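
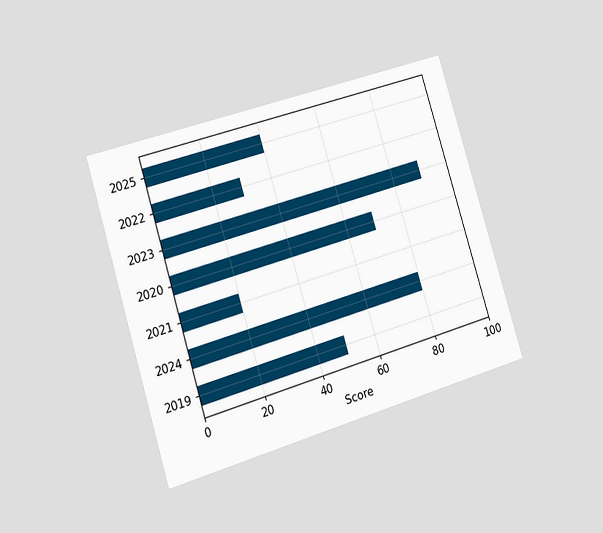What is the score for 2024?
The chart is tilted about 17° counter-clockwise and viewed at a slight angle. Reading along the chart's x-axis, the 2024 bar reaches 80.

80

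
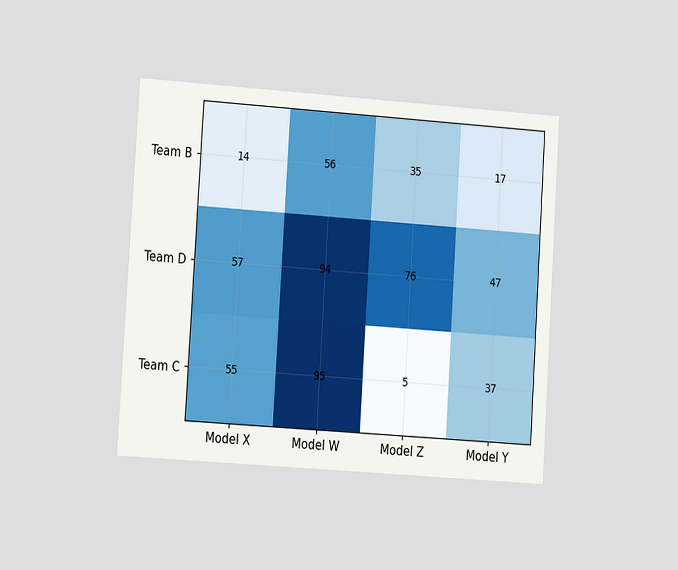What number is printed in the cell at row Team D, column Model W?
94

The chart is tilted about 4° clockwise and viewed at a slight angle. The (Team D, Model W) cell reads 94.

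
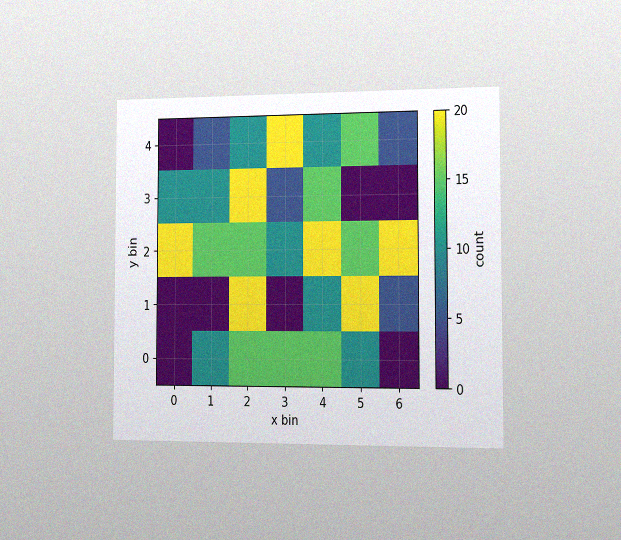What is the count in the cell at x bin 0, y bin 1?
0

The chart is viewed slightly from the right, with some photo noise. Matching the cell (0, 1) against the colorbar gives 0.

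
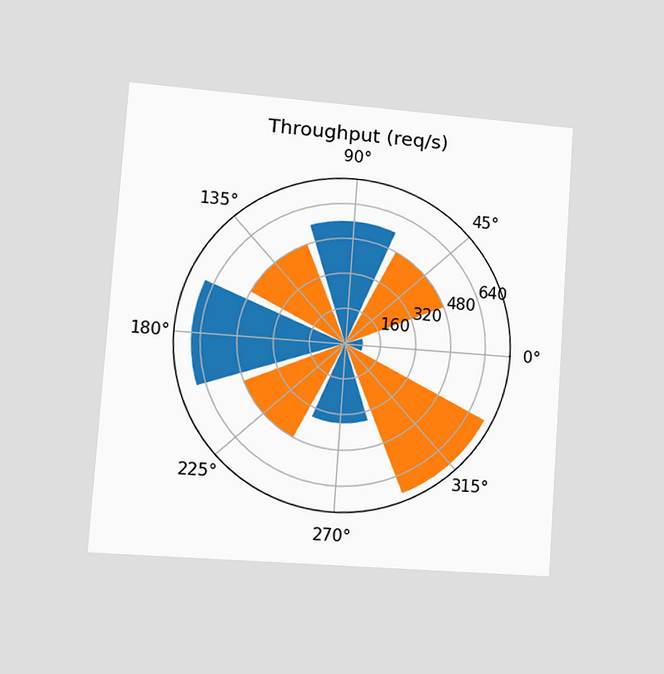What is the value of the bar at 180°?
The chart is tilted about 4° clockwise and viewed at a slight angle. The bar at 180° reaches 680req/s on the radial axis.

680req/s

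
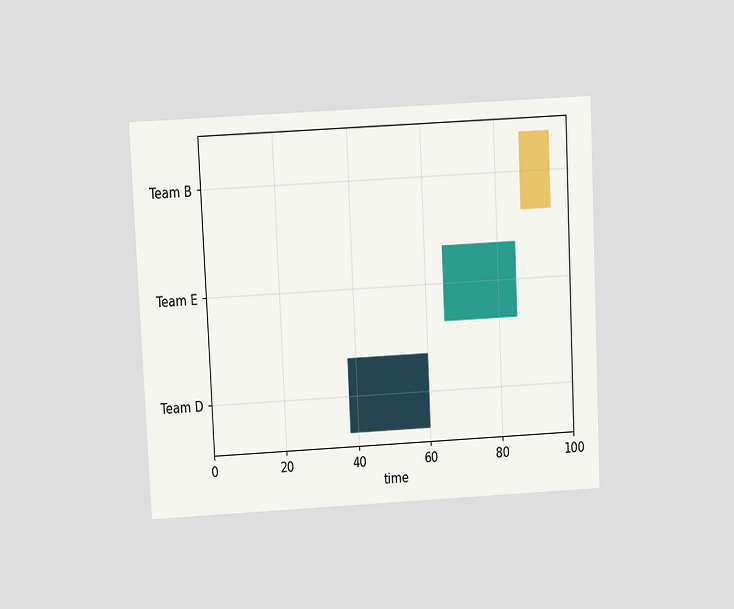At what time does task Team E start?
65

The chart is tilted about 3° counter-clockwise and viewed slightly from above. The Team E bar begins at t=65.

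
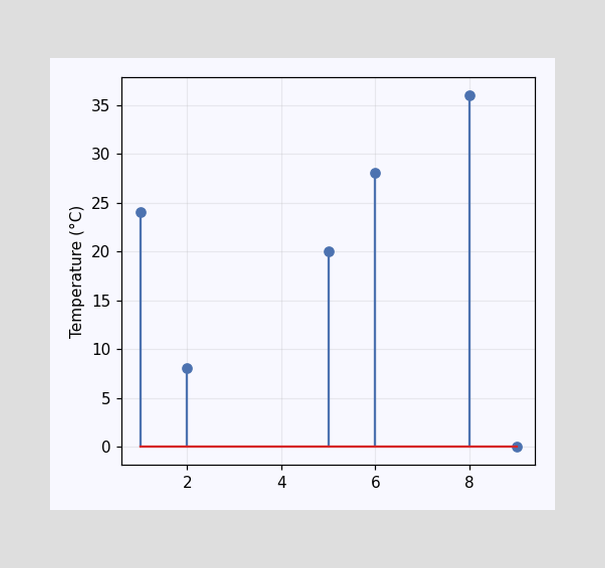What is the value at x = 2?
8°C

The stem at x=2 reaches 8°C.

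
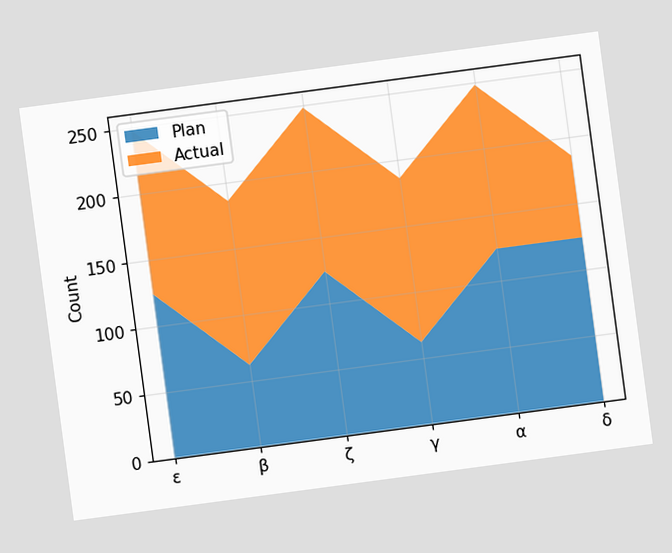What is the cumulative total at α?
248

The chart is tilted about 8° counter-clockwise. The stacked total at α reaches 248.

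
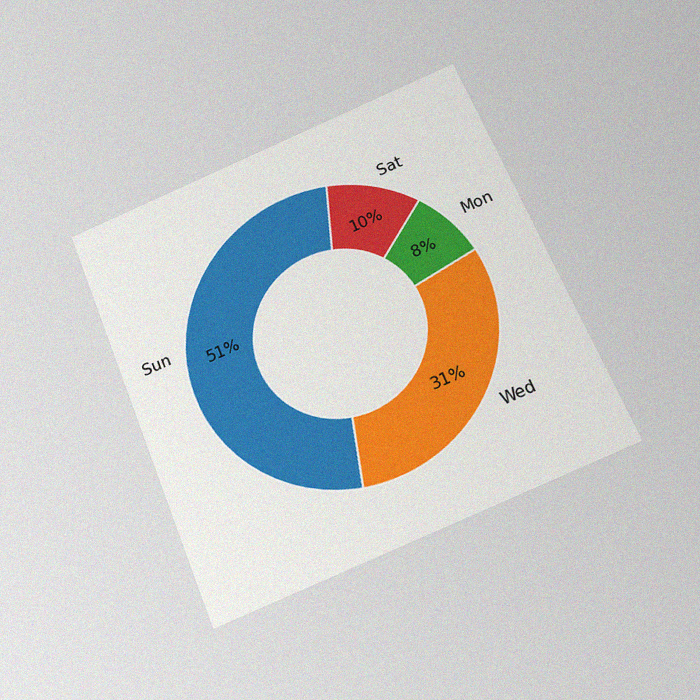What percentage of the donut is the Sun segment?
51%

The chart is tilted about 22° counter-clockwise and viewed slightly from below, with some photo noise. The Sun segment takes up 51% of the ring.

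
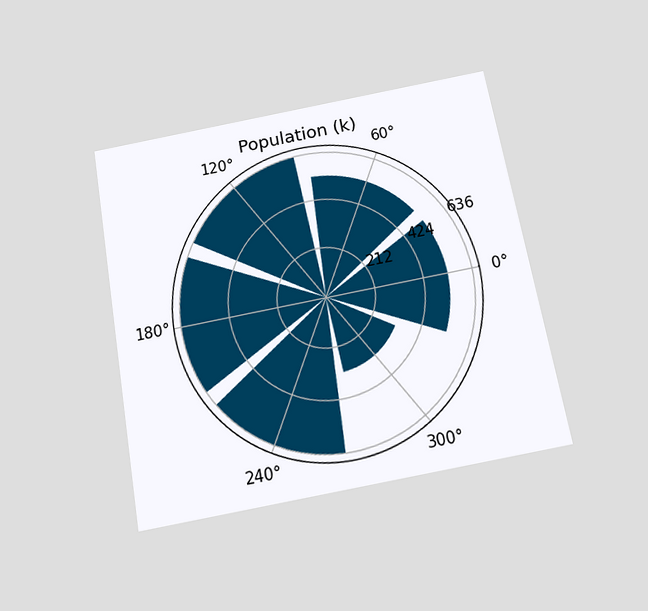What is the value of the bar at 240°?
636k

The chart is tilted about 10° counter-clockwise and viewed slightly from below. The bar at 240° reaches 636k on the radial axis.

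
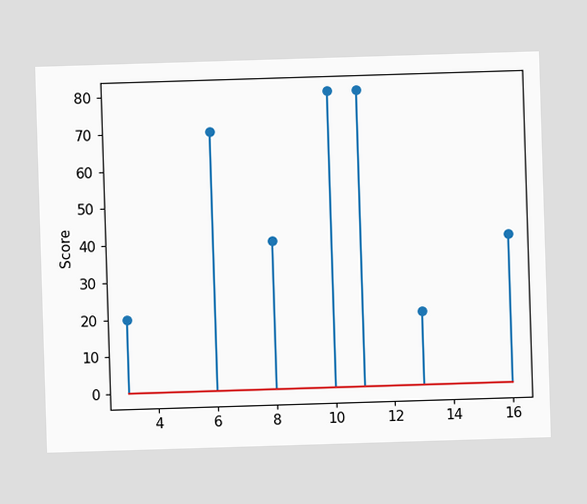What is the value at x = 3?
20

The stem at x=3 reaches 20.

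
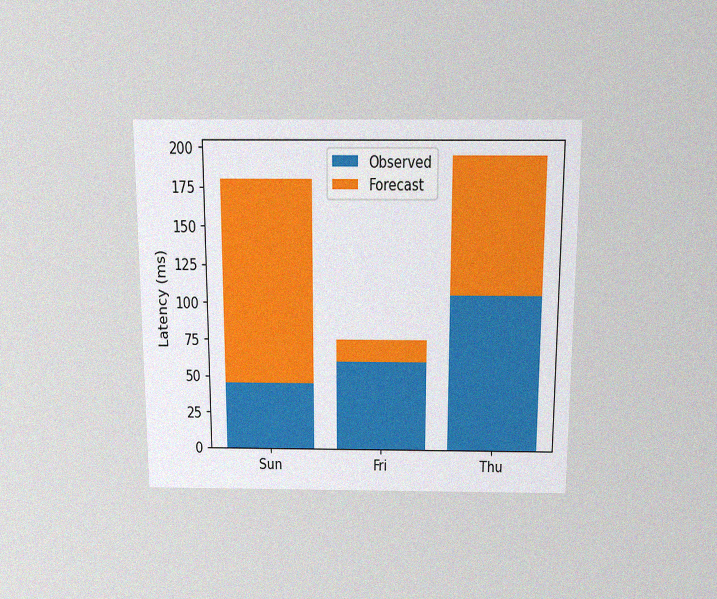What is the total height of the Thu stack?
195ms

The chart is viewed slightly from above, with some photo noise. The Thu stack's top reaches 195ms on the y-axis.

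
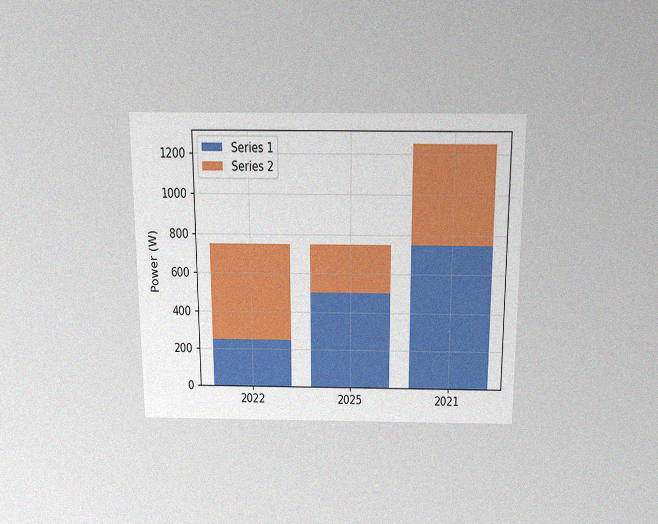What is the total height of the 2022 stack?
The chart is viewed slightly from above, with some photo noise. The 2022 stack's top reaches 750W on the y-axis.

750W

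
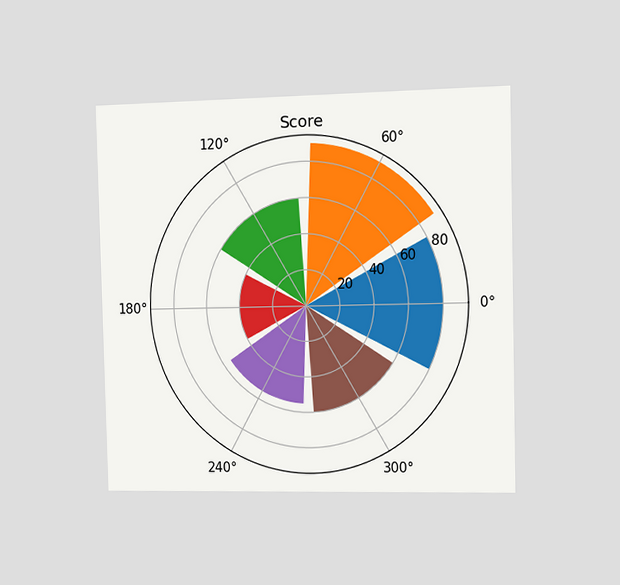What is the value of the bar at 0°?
80

The chart is viewed slightly from the right. The bar at 0° reaches 80 on the radial axis.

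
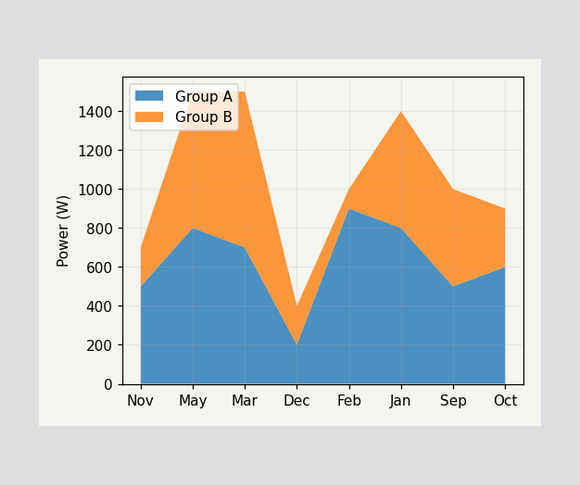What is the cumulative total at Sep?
1000W

The stacked total at Sep reaches 1000W.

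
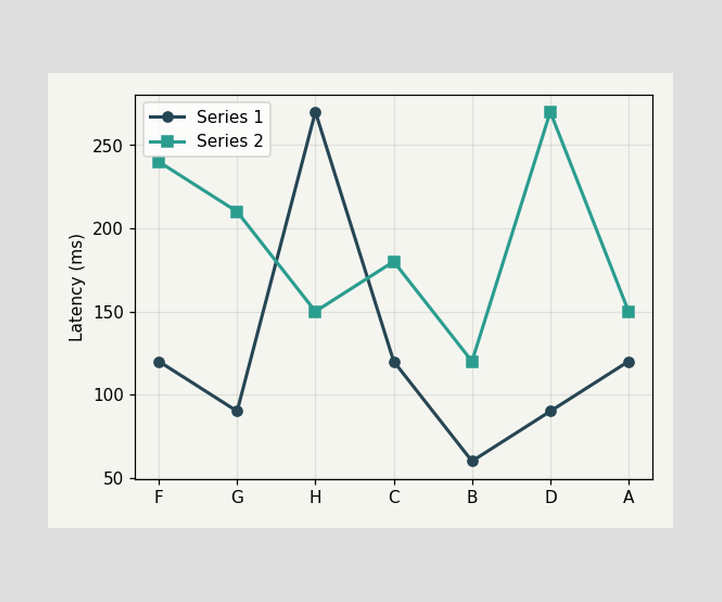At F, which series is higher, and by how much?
Series 2, by 120ms

At F, Series 2 sits above the other line by 120ms.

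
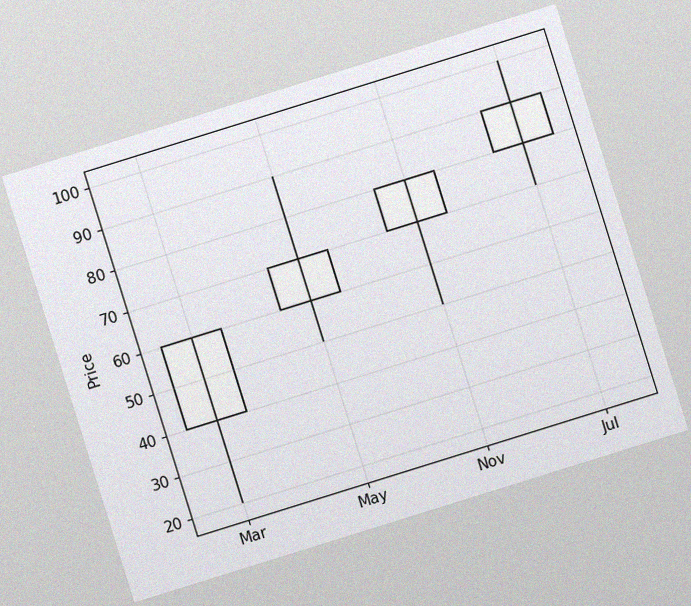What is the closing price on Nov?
The chart is tilted about 17° counter-clockwise, with some photo noise. The Nov candle closes at 80.

80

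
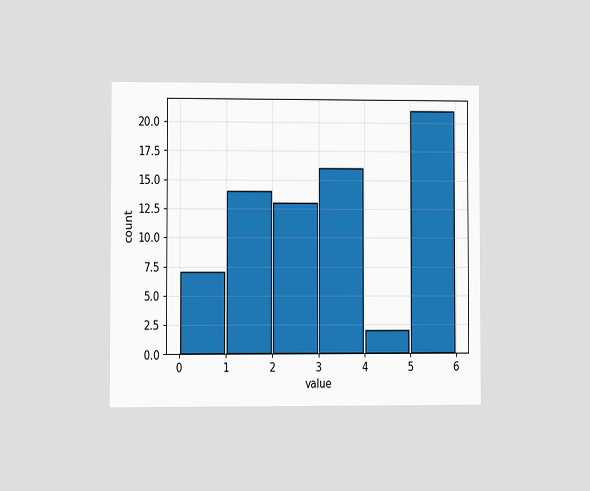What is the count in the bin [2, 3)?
The chart is viewed at a slight angle. The [2, 3) bin has height 13.

13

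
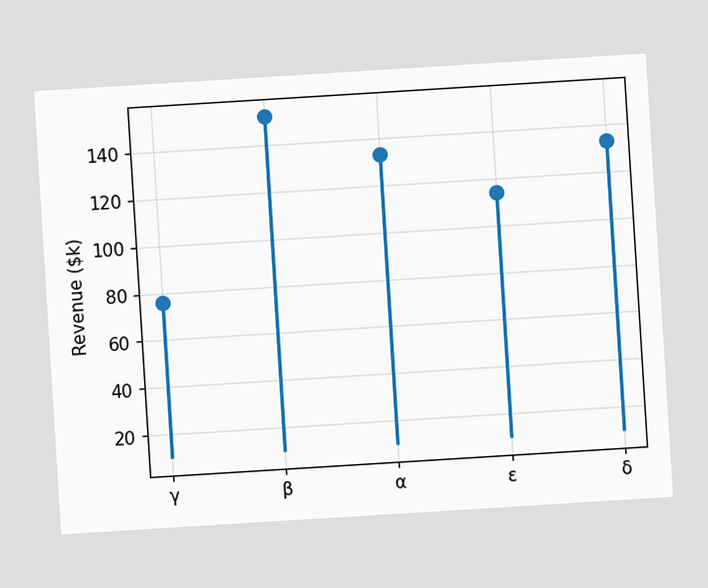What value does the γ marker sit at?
$76k

The chart is tilted about 4° counter-clockwise. The γ marker sits at $76k.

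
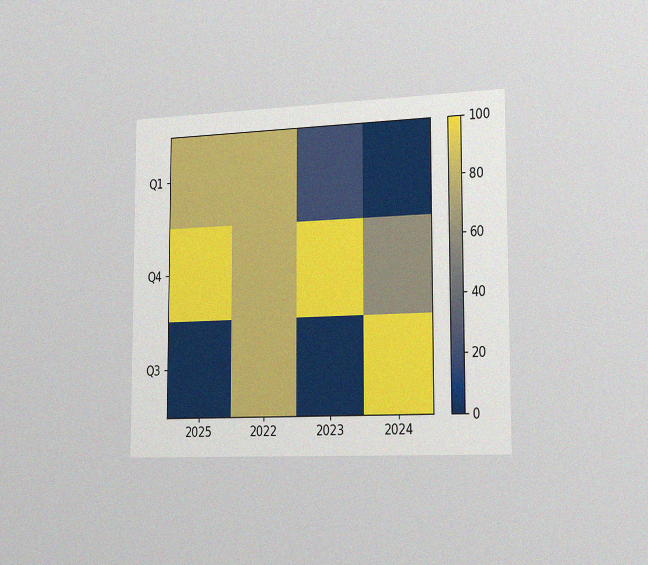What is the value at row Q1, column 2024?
0

The chart is viewed slightly from the right, with some photo noise. Matching cell (Q1, 2024) against the colorbar gives 0.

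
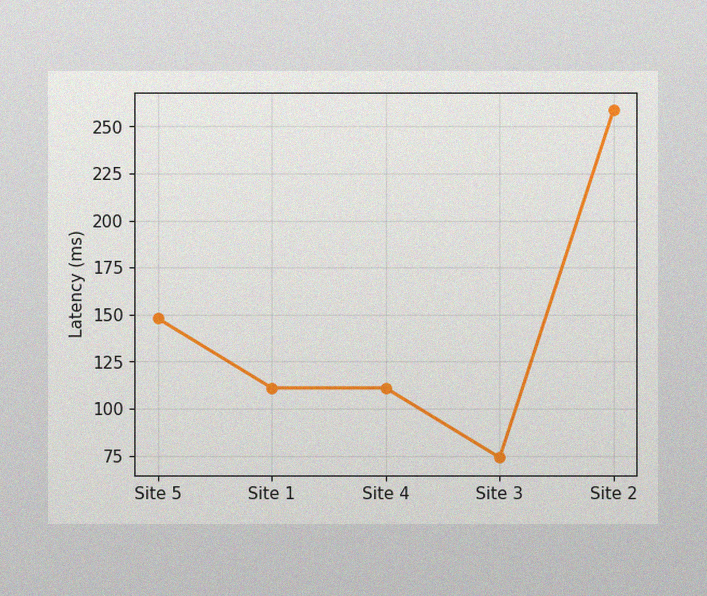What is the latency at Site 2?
The image has some photo noise and uneven lighting. At Site 2, the line is at 259ms.

259ms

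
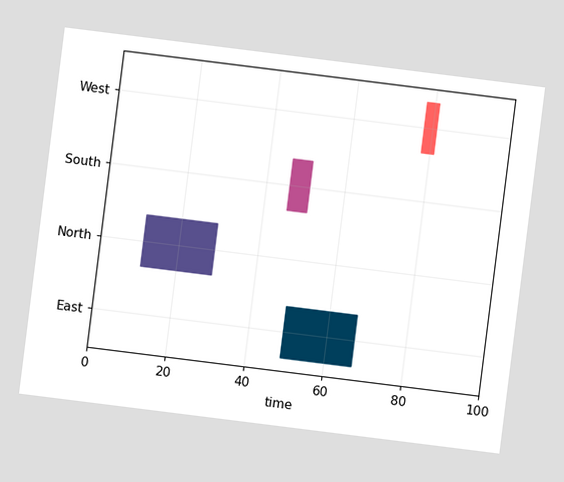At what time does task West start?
78

The chart is tilted about 7° clockwise. The West bar begins at t=78.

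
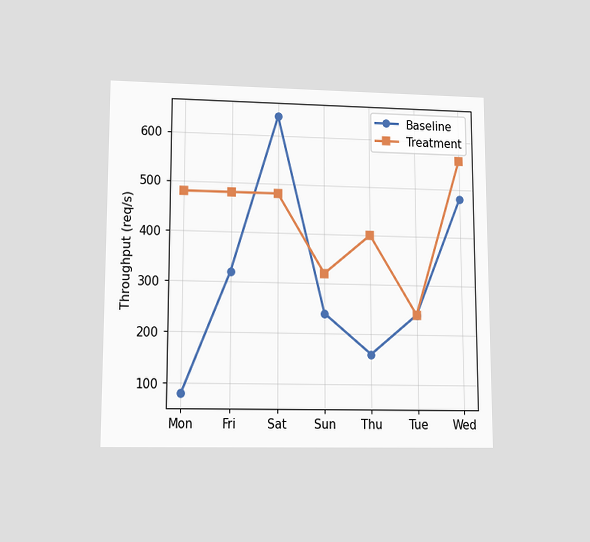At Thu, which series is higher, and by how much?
Treatment, by 240req/s

The chart is viewed at a slight angle. At Thu, Treatment sits above the other line by 240req/s.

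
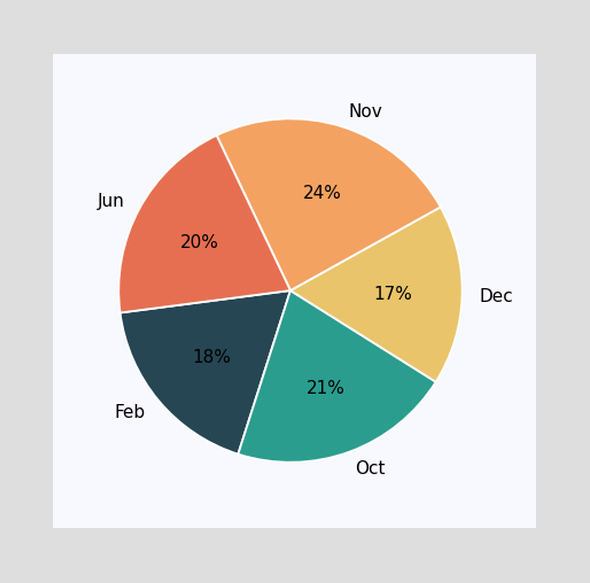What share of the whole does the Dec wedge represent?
The Dec slice takes up 17% of the pie.

17%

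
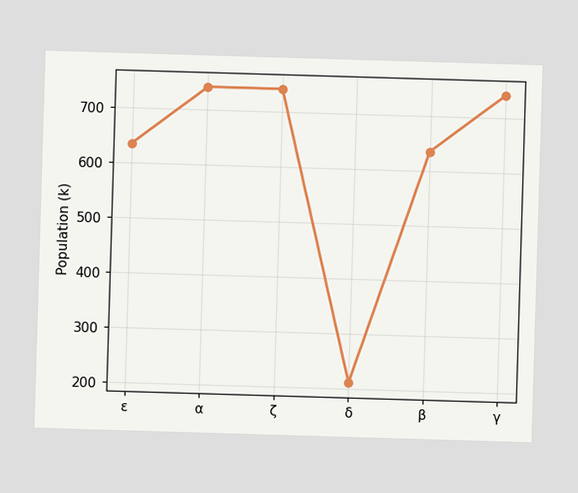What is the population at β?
At β, the line is at 636k.

636k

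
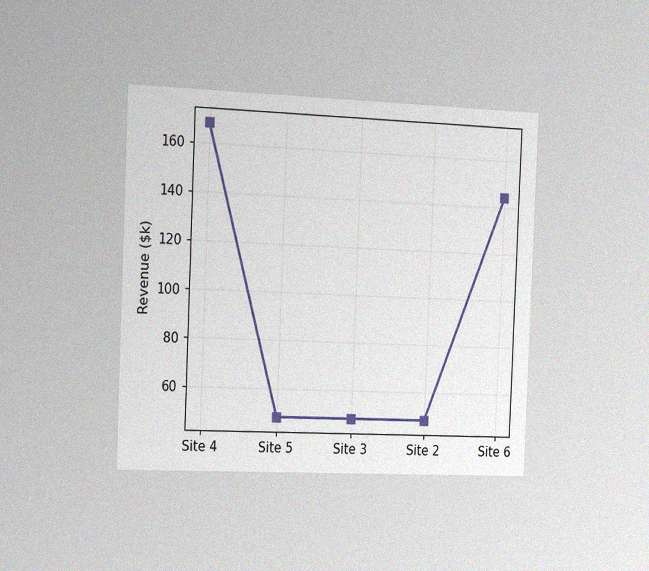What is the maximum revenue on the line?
$168k

The chart is tilted about 2° clockwise and viewed slightly from the left, with some photo noise. The highest point is at Site 4, and reading across to the y-axis gives $168k.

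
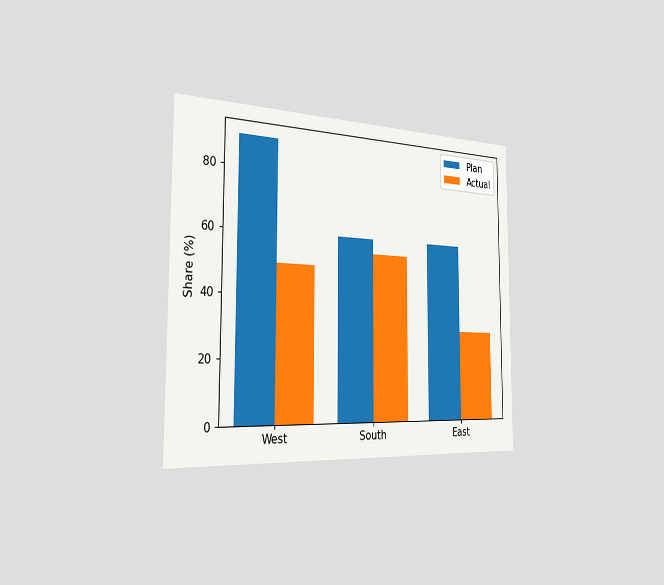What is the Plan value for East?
The chart is viewed slightly from the left. The Plan bar at East reaches 60% on the y-axis.

60%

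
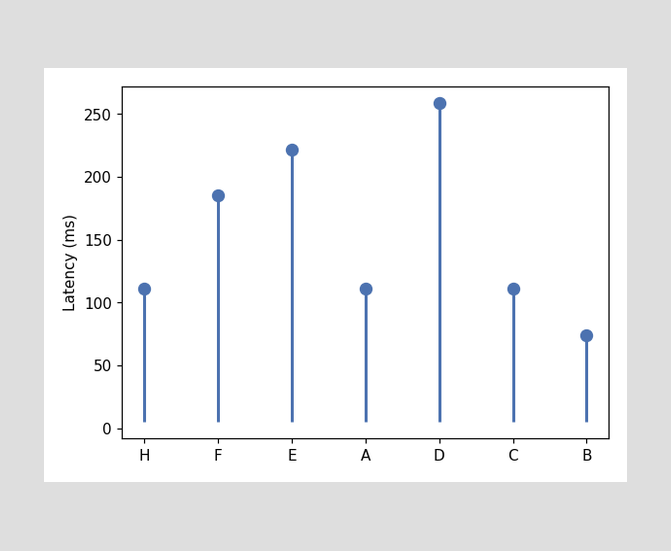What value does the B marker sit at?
74ms

The B marker sits at 74ms.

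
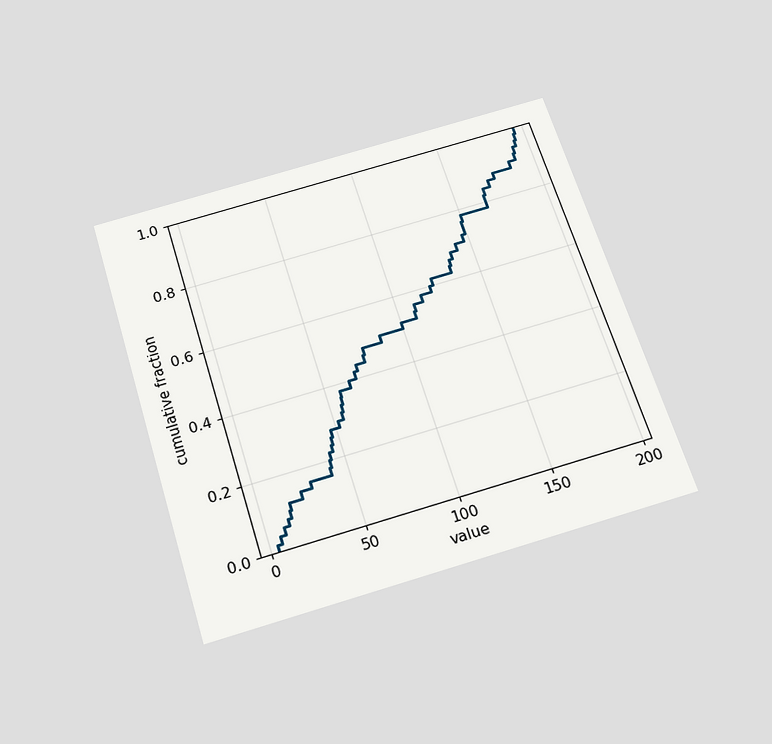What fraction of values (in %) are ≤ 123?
The chart is tilted about 17° counter-clockwise and viewed slightly from below. At x=123 the ECDF step is at 62%.

62%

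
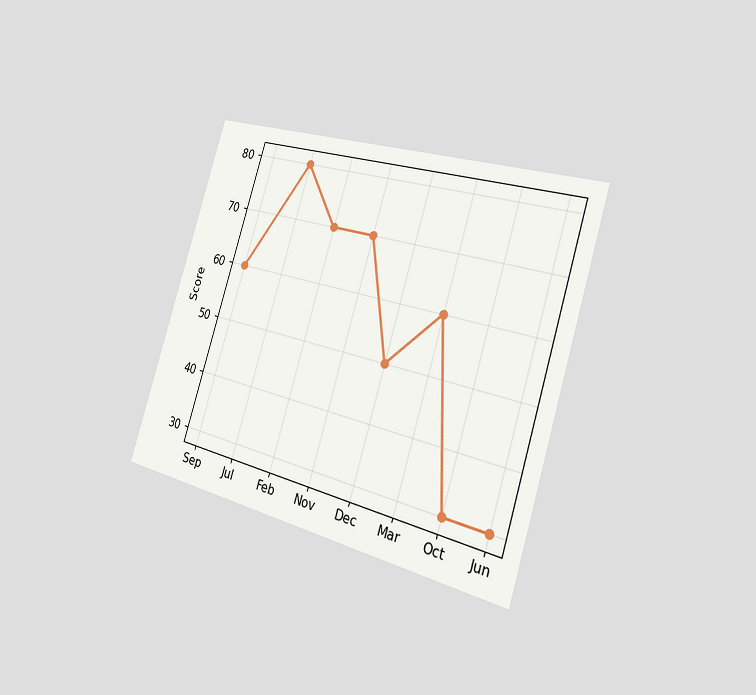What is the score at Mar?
The chart is tilted about 17° clockwise and viewed slightly from the right. At Mar, the line is at 60.

60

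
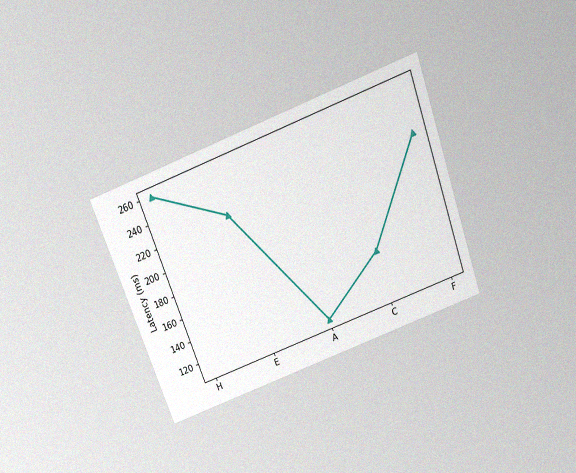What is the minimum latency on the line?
The chart is tilted about 20° counter-clockwise and viewed slightly from above, with some photo noise. The lowest point is at A, and reading across to the y-axis gives 111ms.

111ms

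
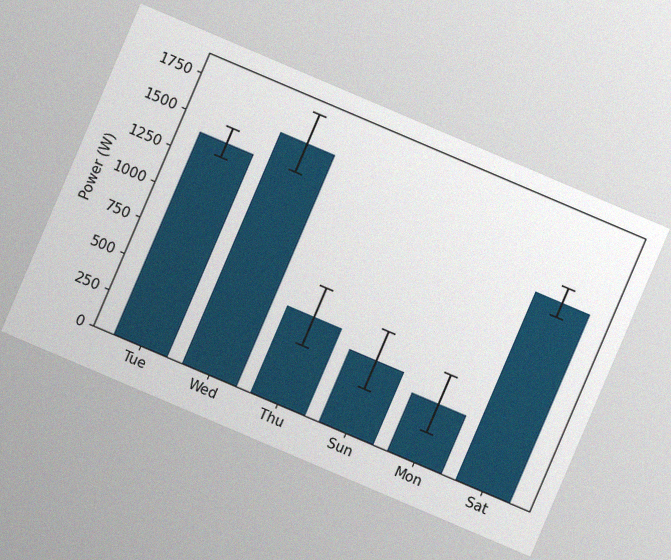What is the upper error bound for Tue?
1500W

The chart is tilted about 23° clockwise, with some photo noise. The Tue bar's upper whisker reaches 1500W.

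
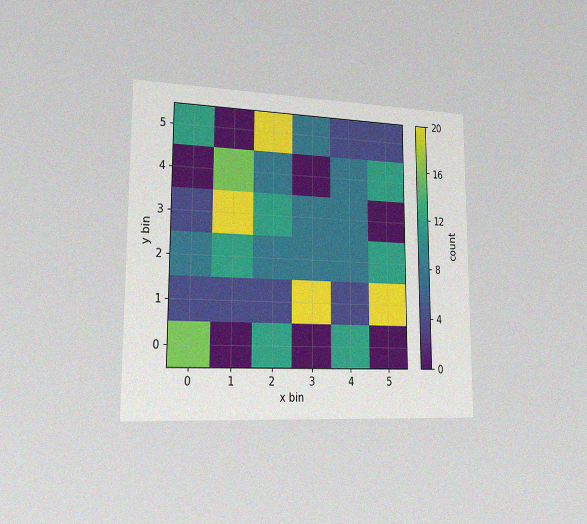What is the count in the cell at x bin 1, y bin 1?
4

The chart is viewed slightly from the left, with some photo noise. Matching the cell (1, 1) against the colorbar gives 4.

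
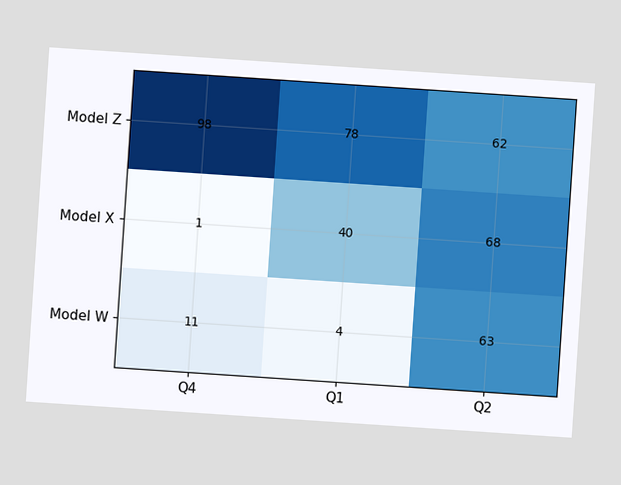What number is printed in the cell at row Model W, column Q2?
63

The chart is tilted about 4° clockwise. The (Model W, Q2) cell reads 63.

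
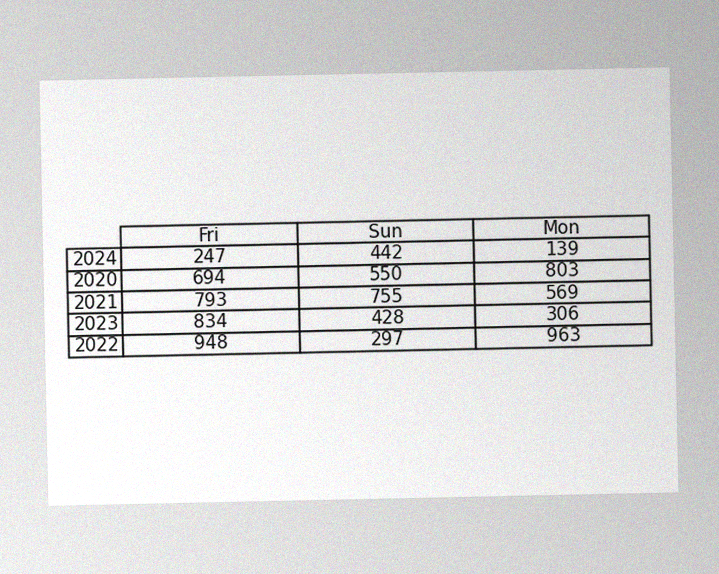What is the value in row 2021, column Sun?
The image has some photo noise and uneven lighting. The (2021, Sun) cell reads 755.

755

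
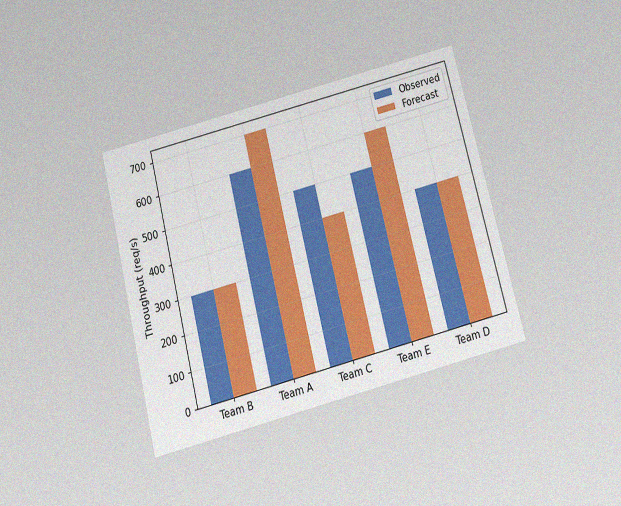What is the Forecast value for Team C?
The chart is tilted about 14° counter-clockwise and viewed slightly from below, with some photo noise. The Forecast bar at Team C reaches 400req/s on the y-axis.

400req/s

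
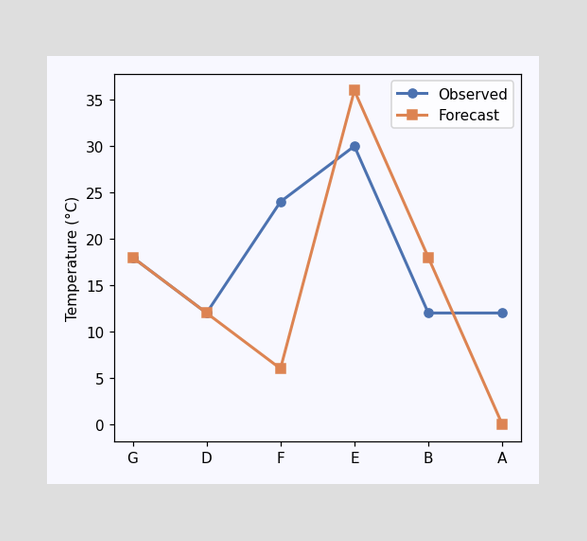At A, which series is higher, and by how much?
Observed, by 12°C

At A, Observed sits above the other line by 12°C.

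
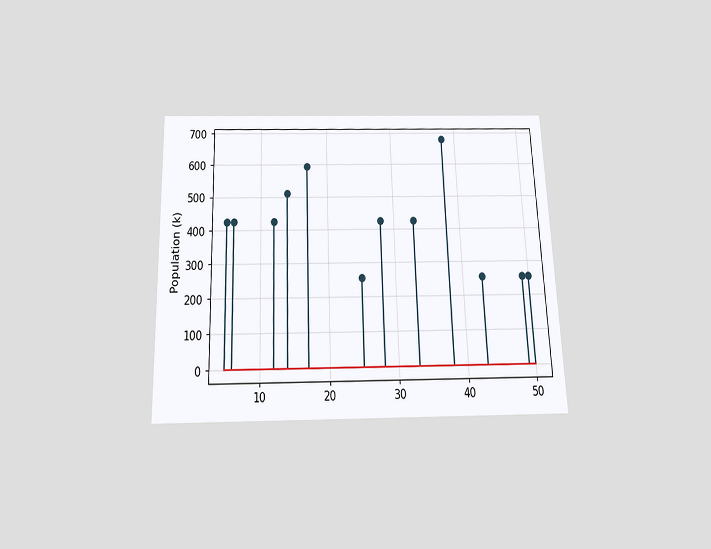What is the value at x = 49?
255k

The chart is viewed slightly from below. The stem at x=49 reaches 255k.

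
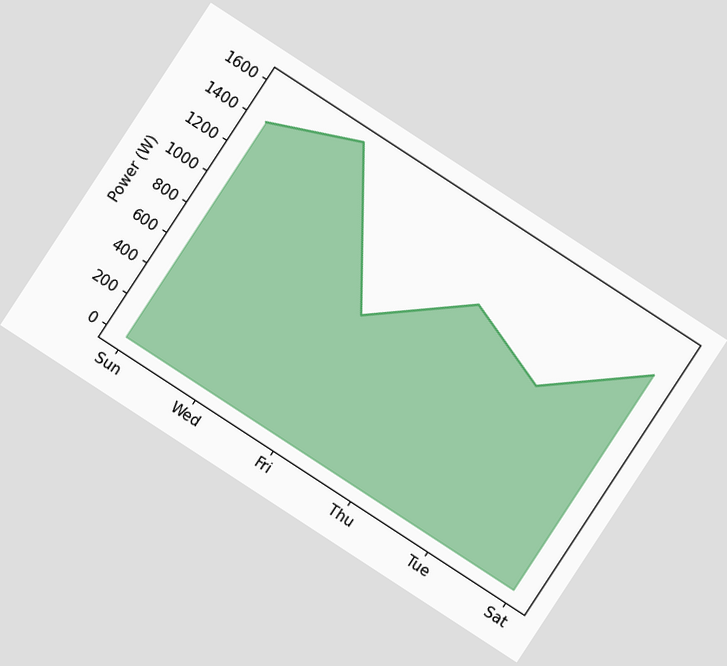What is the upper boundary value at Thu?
The chart is tilted about 33° clockwise. At Thu the upper boundary is at 1200W.

1200W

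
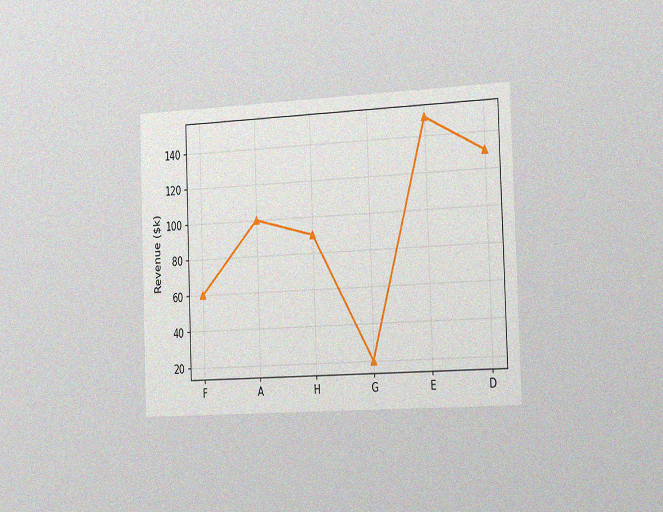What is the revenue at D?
$130k

The chart is tilted about 2° counter-clockwise and viewed slightly from the right, with some photo noise. At D, the line is at $130k.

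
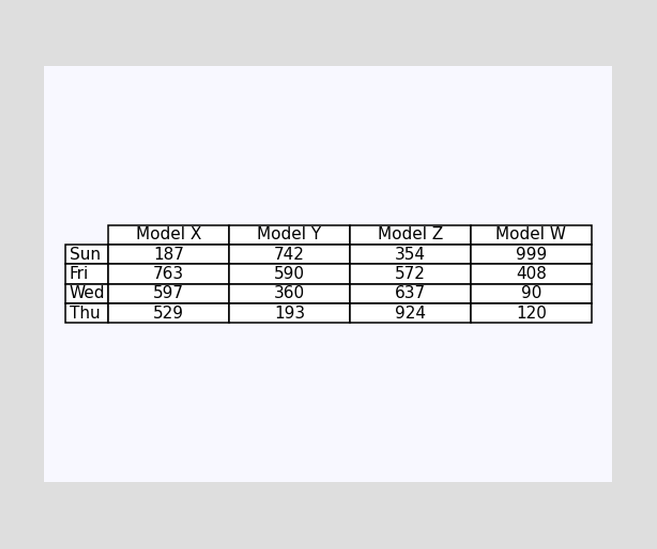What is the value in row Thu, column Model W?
120

The (Thu, Model W) cell reads 120.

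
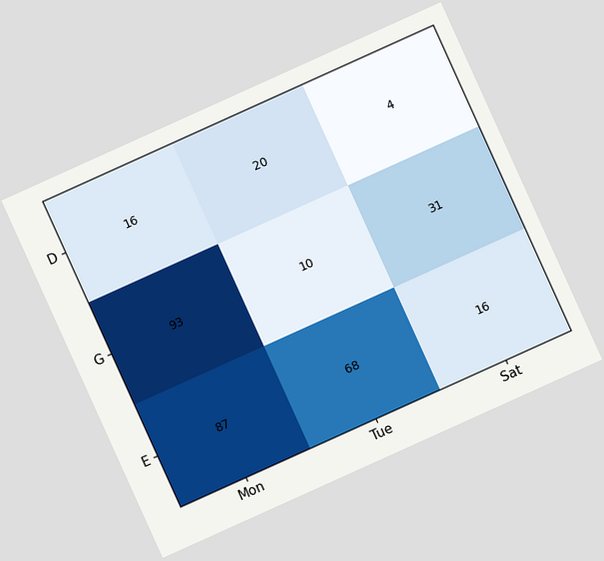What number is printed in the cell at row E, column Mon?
The chart is tilted about 24° counter-clockwise. The (E, Mon) cell reads 87.

87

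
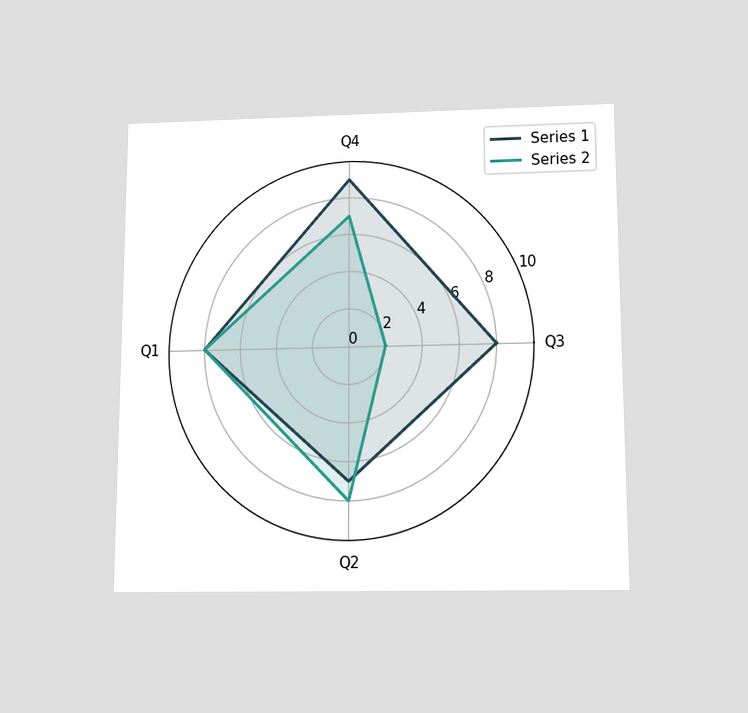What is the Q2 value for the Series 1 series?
7

The chart is viewed slightly from below. On the Q2 axis, Series 1 reaches 7.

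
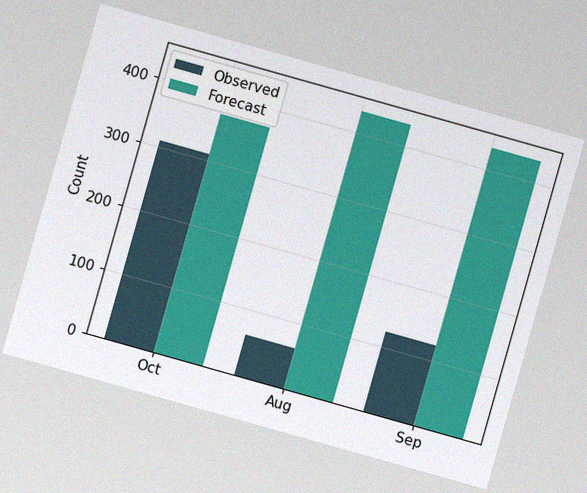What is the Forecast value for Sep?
The chart is tilted about 16° clockwise, with some photo noise. The Forecast bar at Sep reaches 434 on the y-axis.

434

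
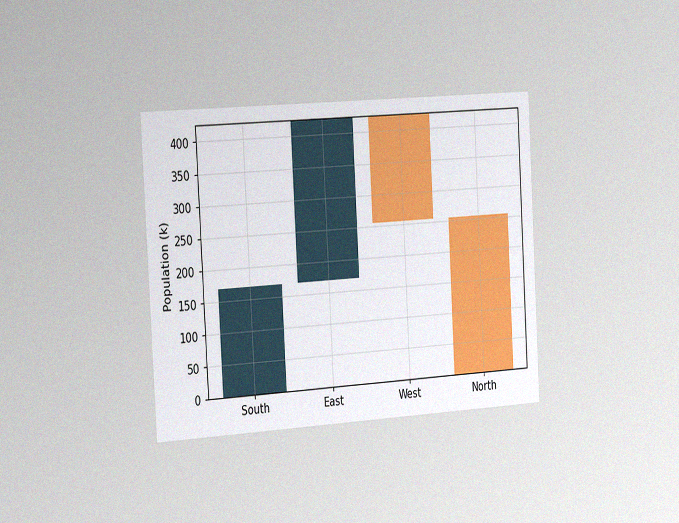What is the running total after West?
255k

The chart is tilted about 3° counter-clockwise and viewed slightly from the left, with some photo noise. After West the running total reaches 255k.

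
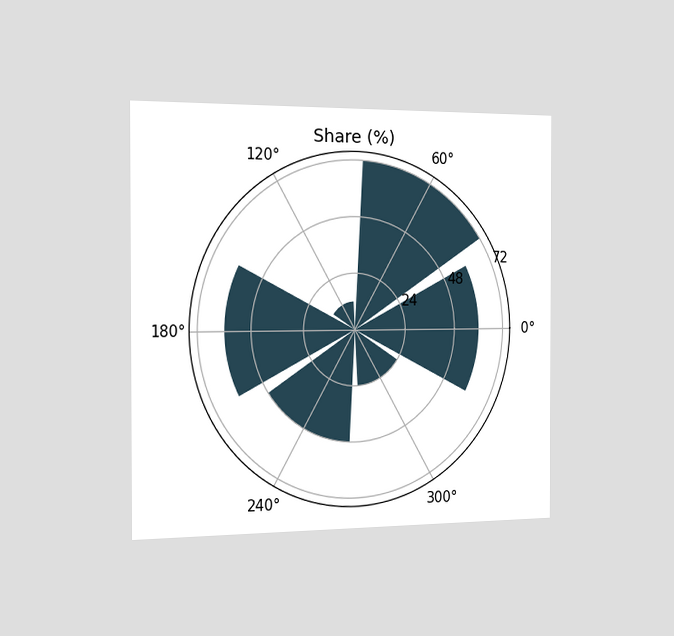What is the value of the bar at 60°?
72%

The chart is viewed slightly from the left. The bar at 60° reaches 72% on the radial axis.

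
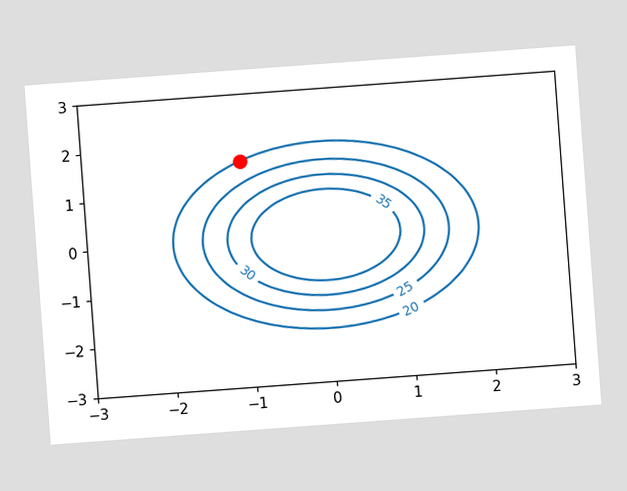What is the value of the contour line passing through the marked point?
20

The chart is tilted about 4° counter-clockwise. The marked point sits on the contour labelled 20.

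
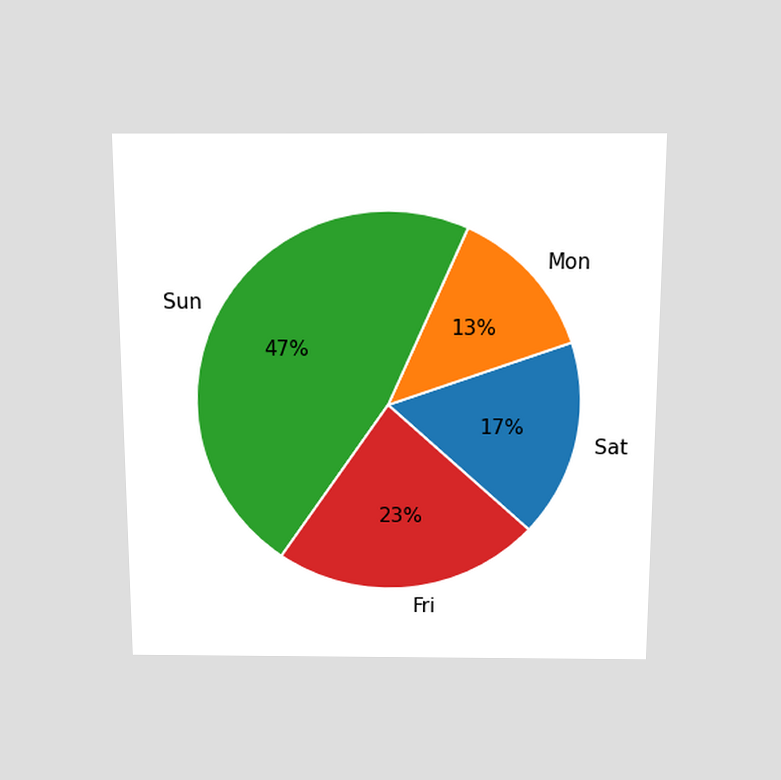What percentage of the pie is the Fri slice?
The chart is viewed slightly from above. The Fri slice takes up 23% of the pie.

23%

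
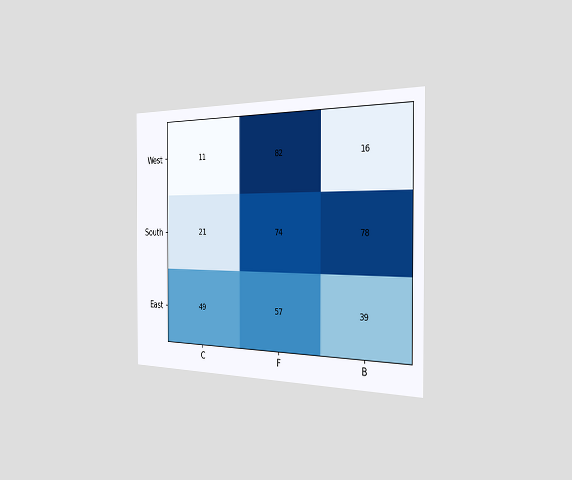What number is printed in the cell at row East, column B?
39

The chart is viewed slightly from the right. The (East, B) cell reads 39.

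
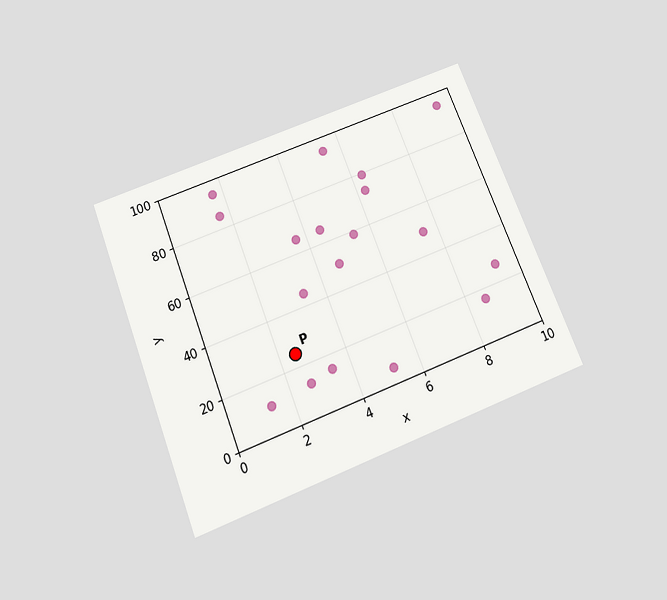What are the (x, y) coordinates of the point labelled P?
(2.5, 25)

The chart is tilted about 21° counter-clockwise and viewed slightly from below. Following the gridlines from P to each axis, P sits at (2.5, 25).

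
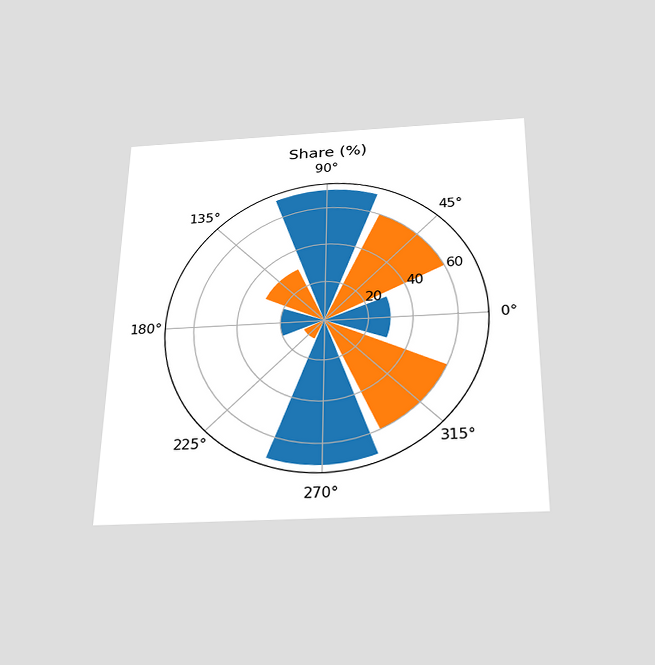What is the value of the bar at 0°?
30%

The chart is viewed slightly from below. The bar at 0° reaches 30% on the radial axis.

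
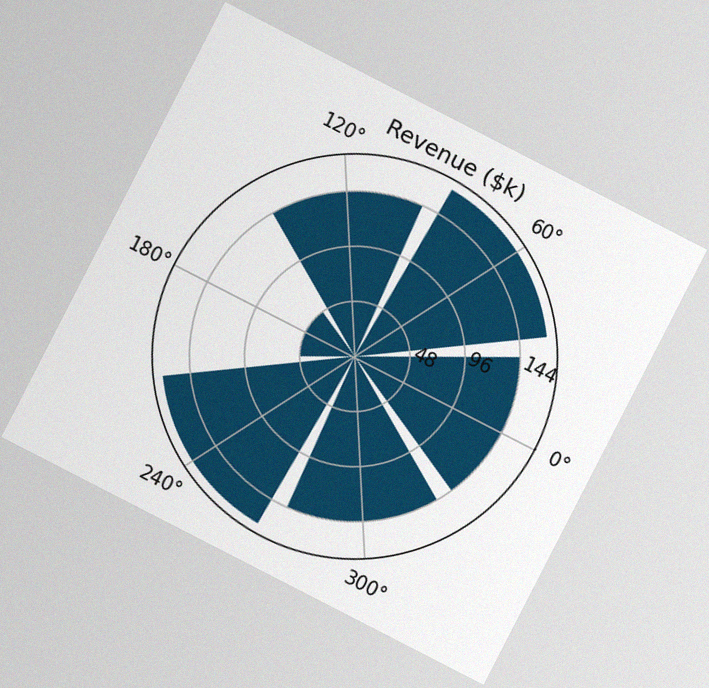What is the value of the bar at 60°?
$168k

The chart is tilted about 27° clockwise, with some photo noise. The bar at 60° reaches $168k on the radial axis.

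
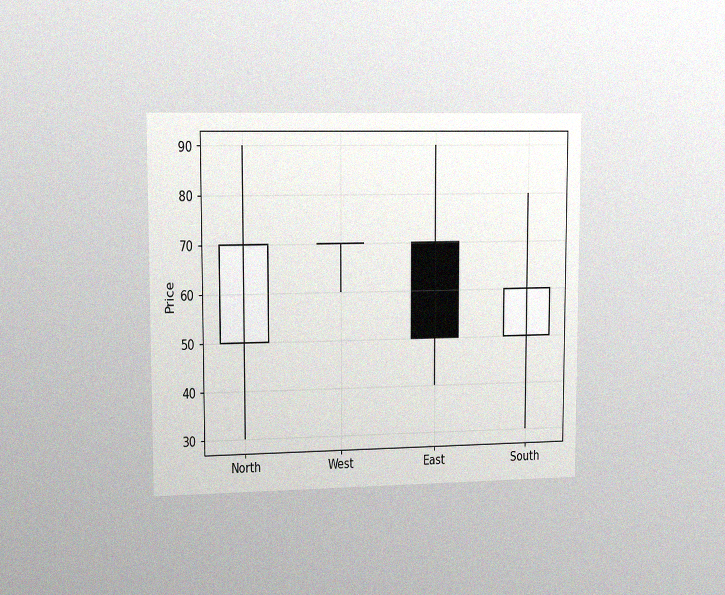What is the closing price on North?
70

The chart is viewed slightly from the left, with some photo noise. The North candle closes at 70.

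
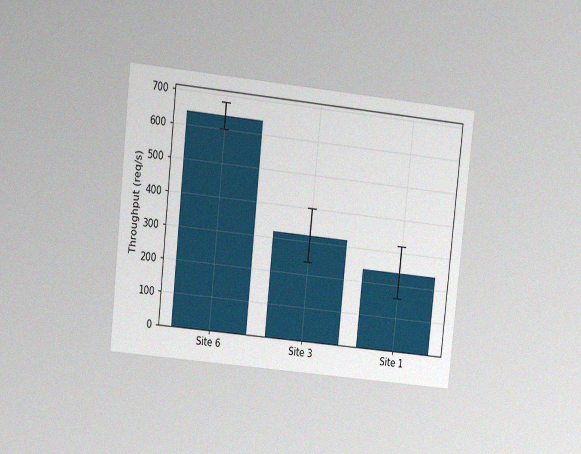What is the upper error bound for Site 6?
680req/s

The chart is tilted about 6° clockwise and viewed at a slight angle, with some photo noise. The Site 6 bar's upper whisker reaches 680req/s.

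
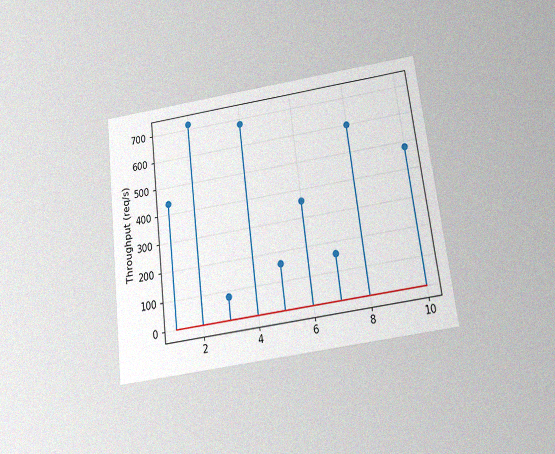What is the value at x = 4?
The chart is tilted about 7° counter-clockwise and viewed slightly from below, with some photo noise. The stem at x=4 reaches 680req/s.

680req/s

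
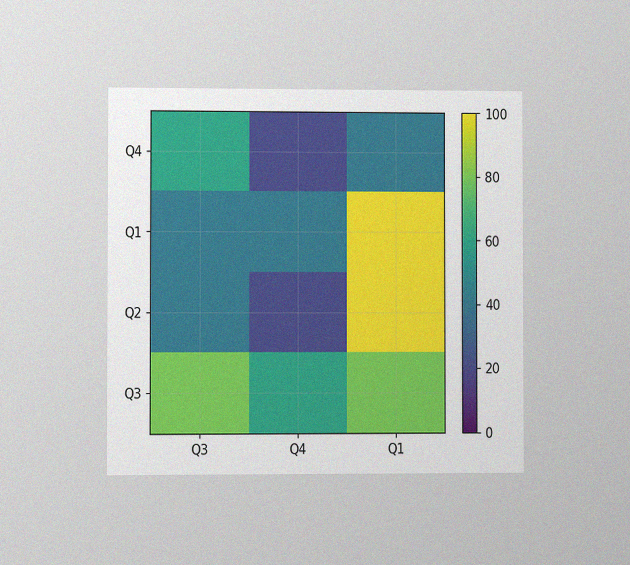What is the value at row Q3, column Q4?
60

The chart is viewed at a slight angle, with some photo noise. Matching cell (Q3, Q4) against the colorbar gives 60.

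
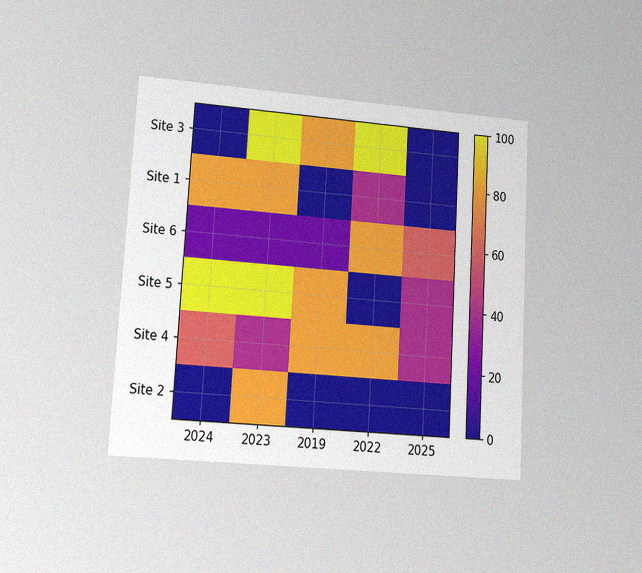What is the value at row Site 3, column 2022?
The chart is tilted about 3° clockwise and viewed at a slight angle, with some photo noise. Matching cell (Site 3, 2022) against the colorbar gives 100.

100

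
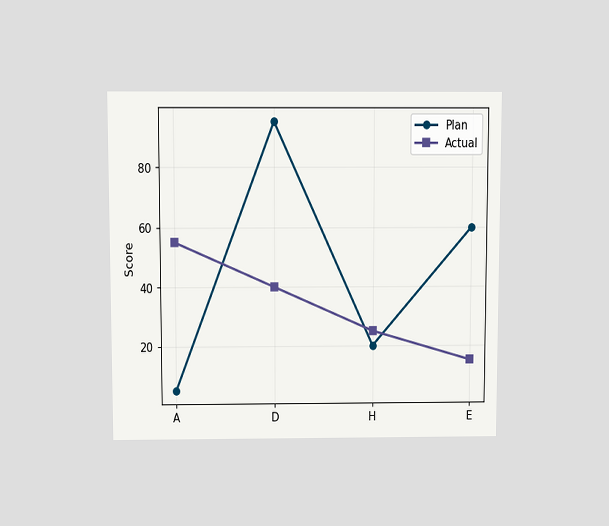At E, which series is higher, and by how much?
The chart is viewed slightly from above. At E, Plan sits above the other line by 45.

Plan, by 45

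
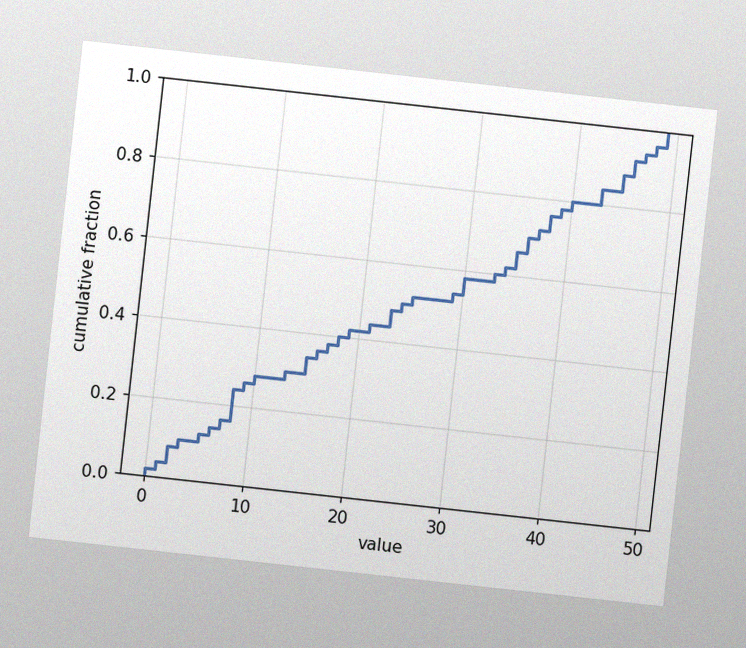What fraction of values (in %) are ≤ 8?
The chart is tilted about 6° clockwise, with some photo noise. At x=8 the ECDF step is at 24%.

24%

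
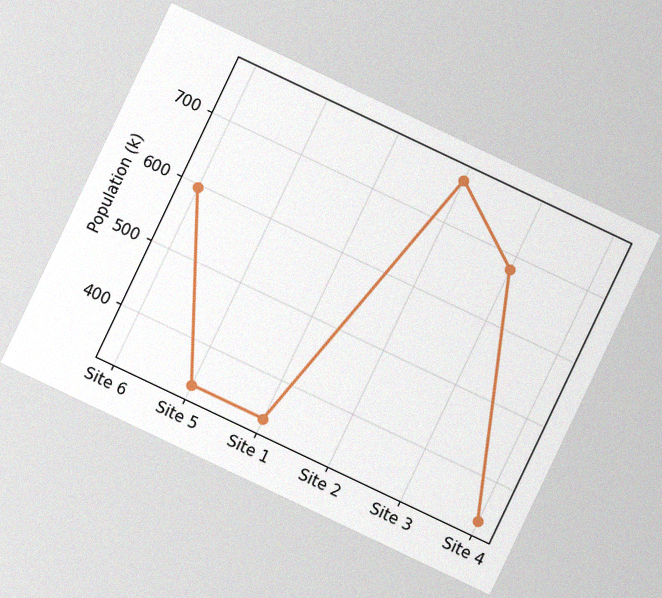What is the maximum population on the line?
The chart is tilted about 25° clockwise, with some photo noise. The highest point is at Site 2, and reading across to the y-axis gives 765k.

765k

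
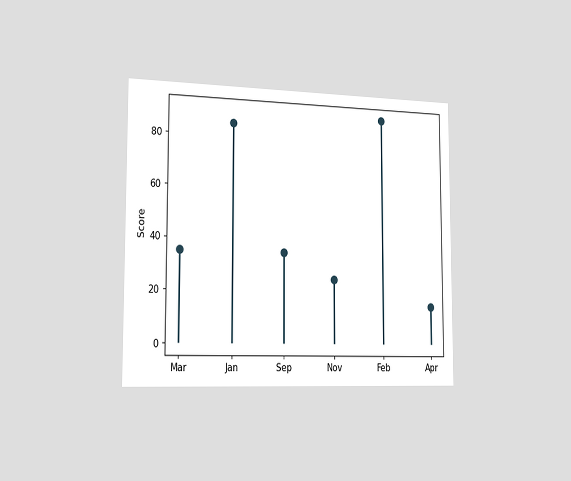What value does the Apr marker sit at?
15

The chart is viewed slightly from the left. The Apr marker sits at 15.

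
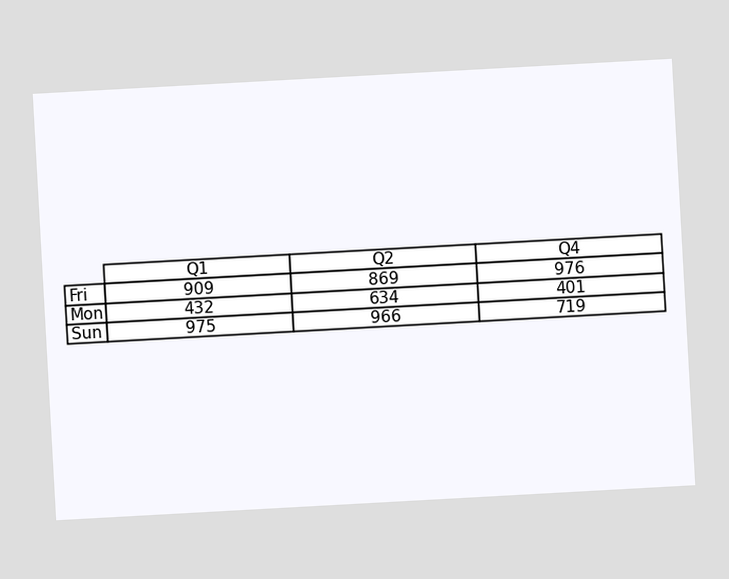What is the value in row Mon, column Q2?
The chart is tilted about 3° counter-clockwise. The (Mon, Q2) cell reads 634.

634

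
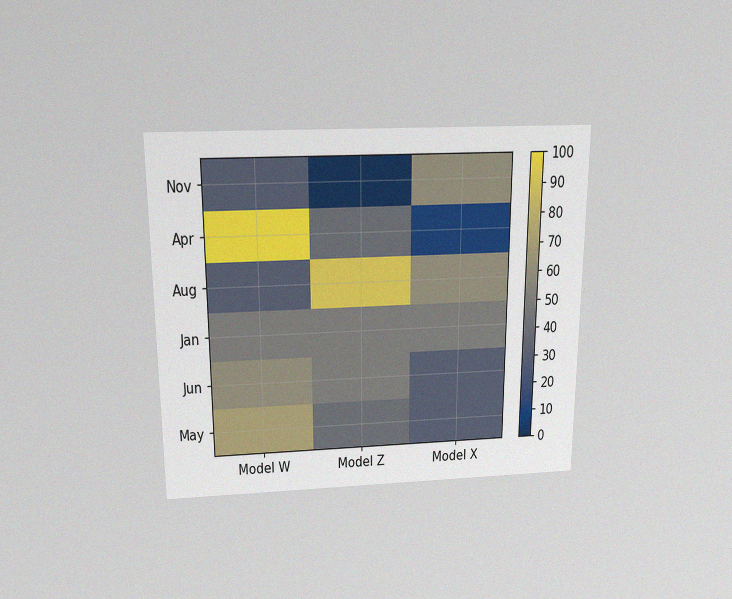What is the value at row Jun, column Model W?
The chart is viewed slightly from above, with some photo noise. Matching cell (Jun, Model W) against the colorbar gives 60.

60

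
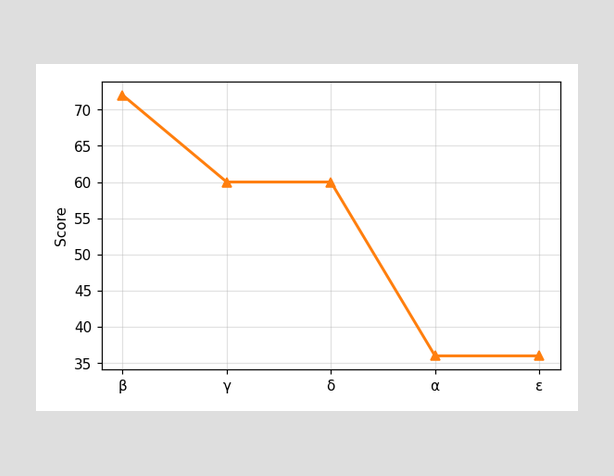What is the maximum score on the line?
The highest point is at β, and reading across to the y-axis gives 72.

72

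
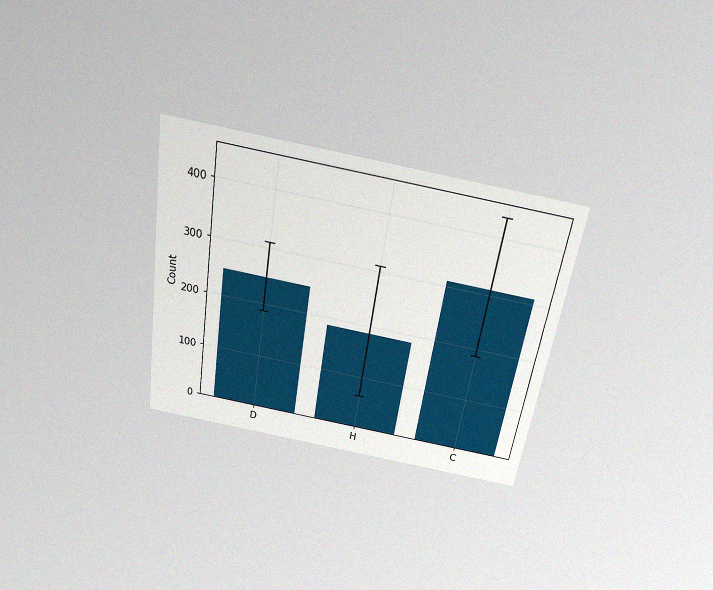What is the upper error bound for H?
The chart is tilted about 9° clockwise and viewed slightly from above, with some photo noise. The H bar's upper whisker reaches 310.

310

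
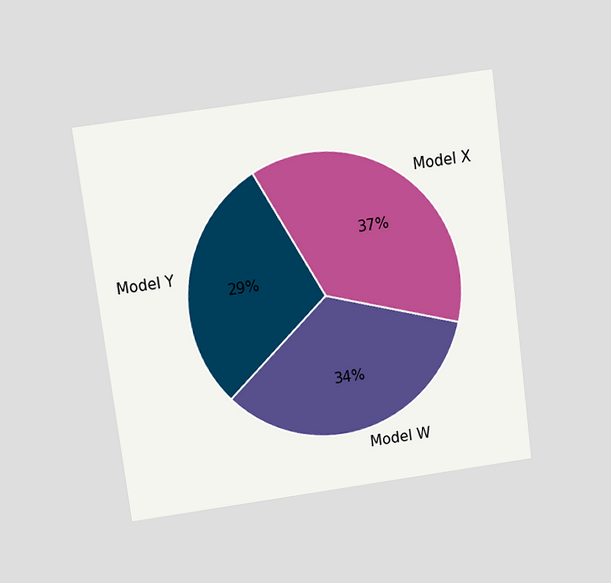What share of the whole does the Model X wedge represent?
The chart is tilted about 7° counter-clockwise and viewed slightly from above. The Model X slice takes up 37% of the pie.

37%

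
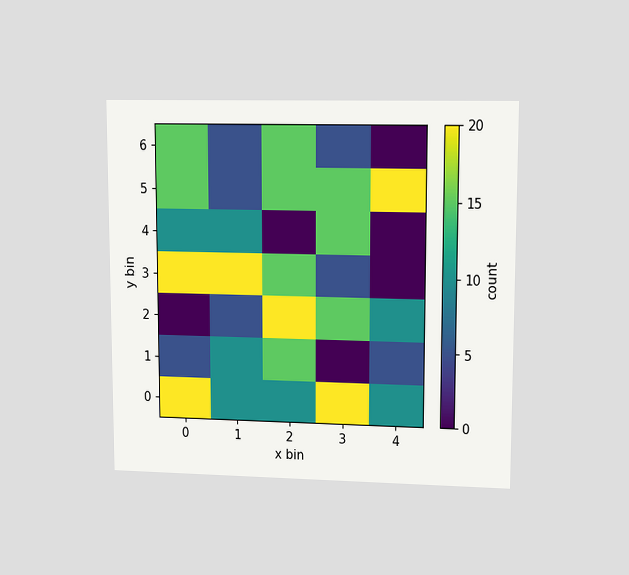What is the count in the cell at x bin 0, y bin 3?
20

The chart is viewed at a slight angle. Matching the cell (0, 3) against the colorbar gives 20.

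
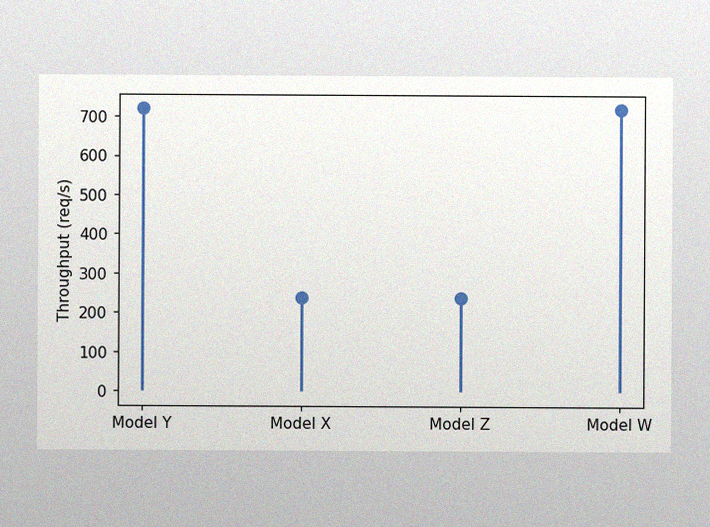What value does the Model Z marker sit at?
The image has some photo noise and uneven lighting. The Model Z marker sits at 240req/s.

240req/s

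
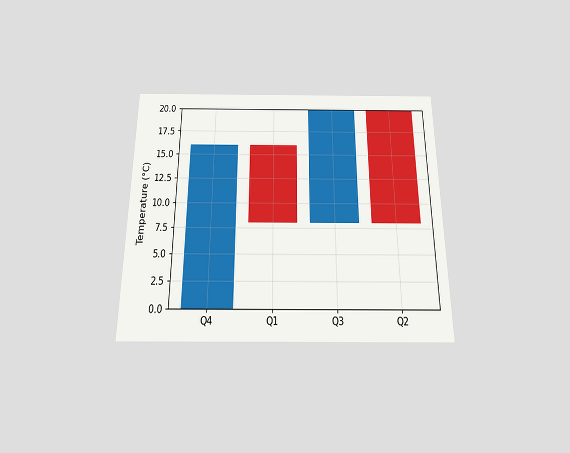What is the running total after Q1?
The chart is viewed slightly from below. After Q1 the running total reaches 8°C.

8°C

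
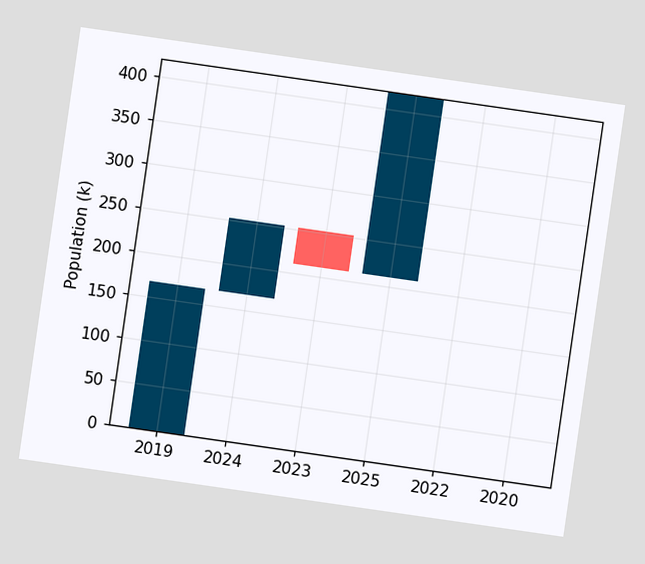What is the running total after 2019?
168k

The chart is tilted about 8° clockwise. After 2019 the running total reaches 168k.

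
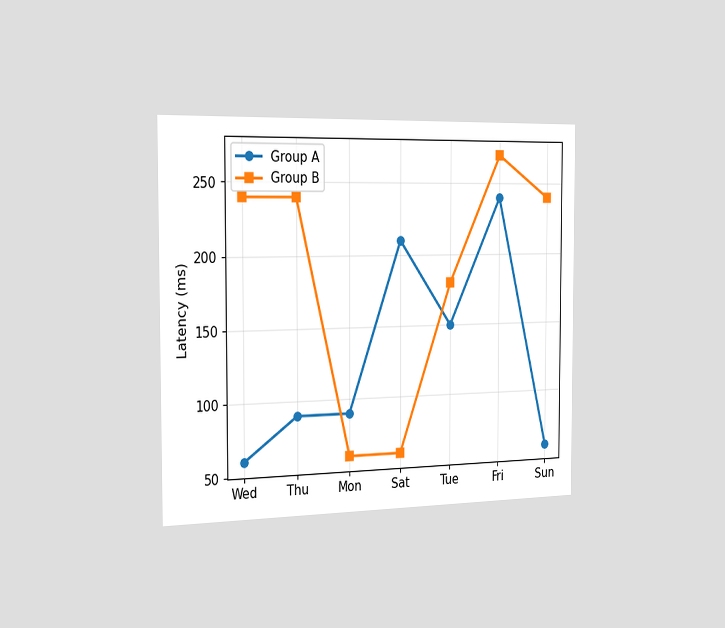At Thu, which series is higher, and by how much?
The chart is viewed slightly from the left. At Thu, Group B sits above the other line by 150ms.

Group B, by 150ms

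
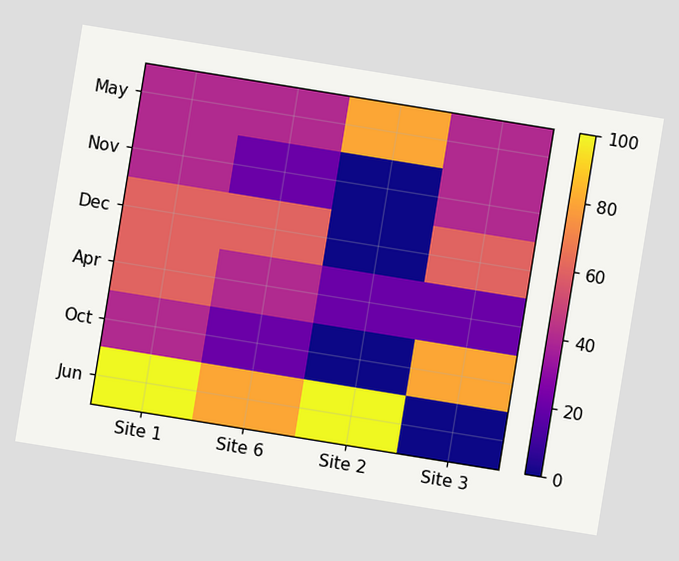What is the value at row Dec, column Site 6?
The chart is tilted about 9° clockwise. Matching cell (Dec, Site 6) against the colorbar gives 60.

60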